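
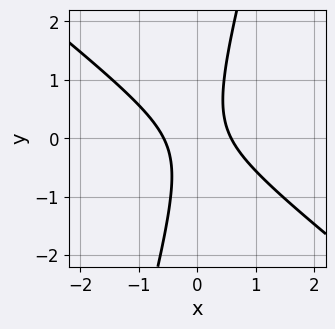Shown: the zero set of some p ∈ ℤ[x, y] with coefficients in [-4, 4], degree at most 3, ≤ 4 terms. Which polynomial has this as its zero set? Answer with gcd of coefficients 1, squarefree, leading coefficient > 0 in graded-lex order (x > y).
1. Degree: the shape is more complex than any degree-1 curve, so deg p = 2.
2. From the visible intercepts: no y-intercept at any integer in the box.
3. Putting this together gives p.

3*x^2 + 3*x*y - y^2 - 1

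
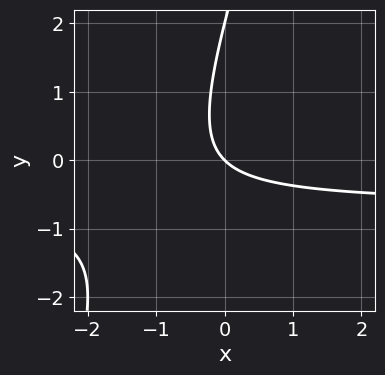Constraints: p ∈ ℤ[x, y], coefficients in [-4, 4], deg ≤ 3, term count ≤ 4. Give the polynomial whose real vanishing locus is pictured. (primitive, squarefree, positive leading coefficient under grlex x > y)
1. deg p = 2. A generic line meets the curve in up to 2 points.
2. Checking where it meets the axes: the y-axis gridline crossings are at y ∈ {0, 2}; it meets the x-axis at x = 0 (among the integer gridlines).
3. The integer polynomial consistent with all of this is the stated p.

3*x*y - y^2 + 2*x + 2*y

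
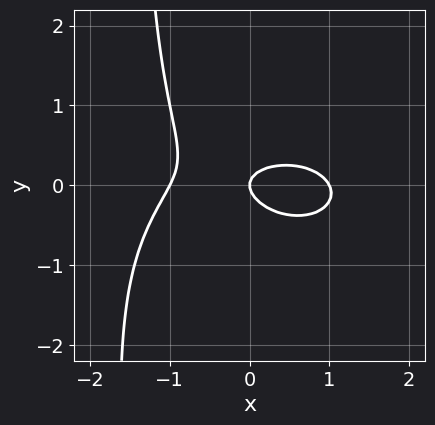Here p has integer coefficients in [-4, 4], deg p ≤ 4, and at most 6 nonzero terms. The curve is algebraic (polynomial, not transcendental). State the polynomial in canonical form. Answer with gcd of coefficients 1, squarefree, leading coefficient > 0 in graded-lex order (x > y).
The degree is 3 — no degree-2 curve has this shape.
Against the integer gridlines: the x-axis gridline crossings are at x ∈ {-1, 0, 1}; it meets the y-axis at y = 0 (among the integer gridlines).
Matching integer coefficients to the picture gives p.

x^3 + 2*x*y^2 + x*y + 3*y^2 - x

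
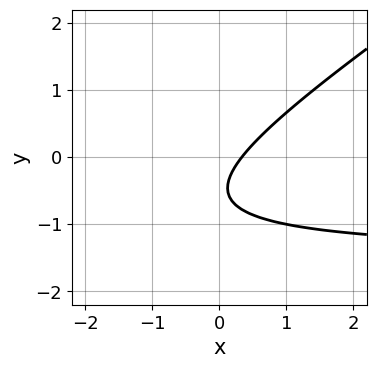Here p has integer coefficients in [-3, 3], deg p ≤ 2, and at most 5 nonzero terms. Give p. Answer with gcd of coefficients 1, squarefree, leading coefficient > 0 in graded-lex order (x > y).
2*x*y - 3*y^2 + 3*x - 3*y - 1

(a) deg p = 2.
(b) Observable constraints: no y-intercept at any integer in the box.
(c) Fitting integer coefficients to these (and the overall shape) gives p.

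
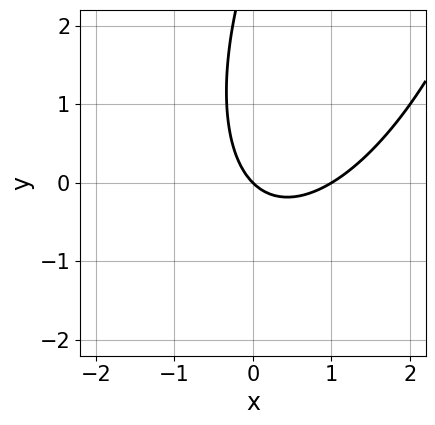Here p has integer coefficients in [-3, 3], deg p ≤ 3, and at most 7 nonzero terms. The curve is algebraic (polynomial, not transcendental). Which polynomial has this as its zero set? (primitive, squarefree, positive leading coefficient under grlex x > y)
First, deg p = 2. No degree-1 curve has this shape.
Next, checking where it meets the axes: it crosses the y-axis at the gridline y = 0; among the integer gridlines, it crosses the x-axis at x ∈ {0, 1}.
Finally, putting this together gives p.

3*x^2 - 2*x*y + y^2 - 3*x - 3*y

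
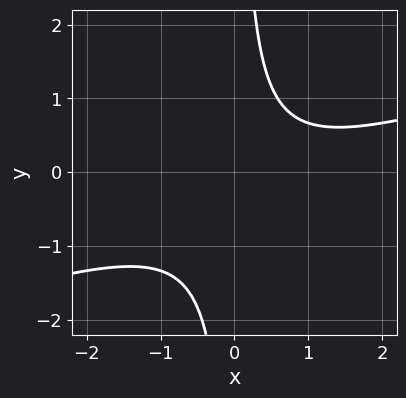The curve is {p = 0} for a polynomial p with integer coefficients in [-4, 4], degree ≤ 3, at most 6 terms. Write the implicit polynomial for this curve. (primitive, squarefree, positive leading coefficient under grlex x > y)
x^2 - 3*x*y - x + 2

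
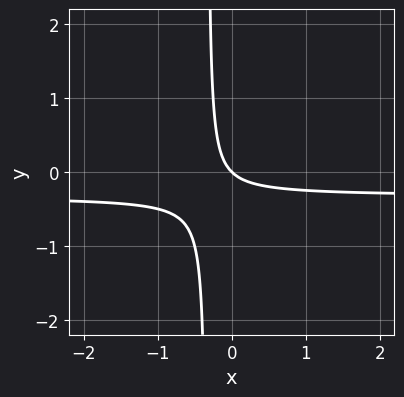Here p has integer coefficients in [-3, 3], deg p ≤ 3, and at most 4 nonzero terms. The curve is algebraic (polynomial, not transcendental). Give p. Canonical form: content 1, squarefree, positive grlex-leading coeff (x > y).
3*x*y + x + y

First, the degree is 2 — no degree-1 curve has this shape.
Next, from the visible intercepts: it crosses the x-axis at the gridline x = 0; it crosses the y-axis at the gridline y = 0.
Finally, fitting integer coefficients to these (and the overall shape) gives p.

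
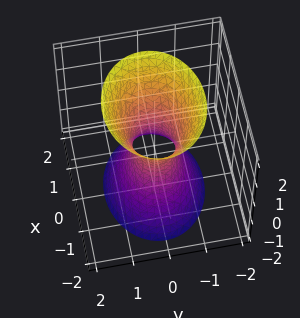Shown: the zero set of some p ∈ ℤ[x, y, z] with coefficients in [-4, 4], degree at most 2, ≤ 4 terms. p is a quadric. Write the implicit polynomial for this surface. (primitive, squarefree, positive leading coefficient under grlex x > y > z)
2*x^2 + 3*y^2 - z^2 - 1

The degree is 2 — an hourglass — one-sheet hyperboloid; a quadric.
Symmetries: it's symmetric under z → −z, forcing even powers of z; the x ↦ −x reflection is a symmetry, so x appears only in even powers; the y ↦ −y reflection is a symmetry, so y appears only in even powers.
Reading off the gridlines: the surface avoids every integer z-axis point in the box.
Fitting integer coefficients to these (and the overall shape) gives p.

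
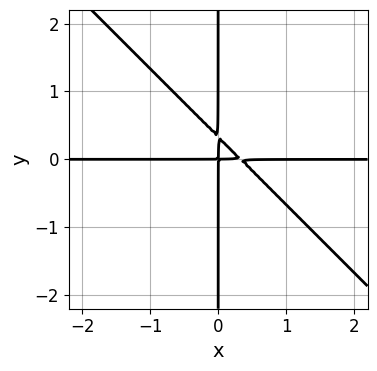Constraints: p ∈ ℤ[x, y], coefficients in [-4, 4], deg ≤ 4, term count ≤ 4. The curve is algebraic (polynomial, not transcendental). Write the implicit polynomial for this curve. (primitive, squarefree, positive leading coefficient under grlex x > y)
3*x^2*y + 3*x*y^2 - x*y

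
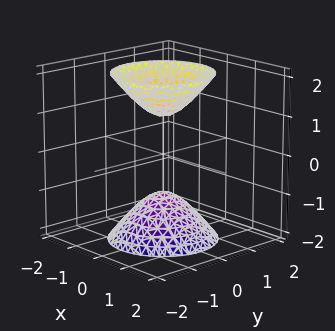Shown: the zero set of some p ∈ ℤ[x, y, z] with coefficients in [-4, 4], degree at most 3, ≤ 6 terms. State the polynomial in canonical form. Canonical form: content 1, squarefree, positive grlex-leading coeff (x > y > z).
2*x^2 + 2*y^2 - z^2 + 1

First, I count 2 distinct pieces. They look like related sheets of one shape, so recover p as a whole.
Next, degree: a generic line meets the surface in up to 2 points, so deg p = 2.
Next, by symmetry, the surface is invariant under rotation about z: p = q(x² + y², z).
Next, against the integer gridlines: among the integer gridlines, it crosses the z-axis at z ∈ {-1, 1}; a circular section at z = -2 has radius between 1 and 2; no y-intercept at any integer in the box; it misses every integer gridline on the x-axis.
Finally, solving for integer coefficients yields p as stated.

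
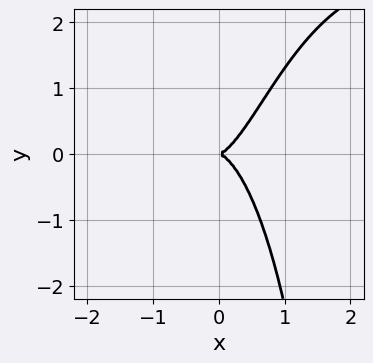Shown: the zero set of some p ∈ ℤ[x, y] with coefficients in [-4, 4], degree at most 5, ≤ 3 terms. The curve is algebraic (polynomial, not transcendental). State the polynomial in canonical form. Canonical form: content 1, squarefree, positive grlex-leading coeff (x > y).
x^3*y - 3*x^3 + y^2

1. deg p = 4. A generic line meets the curve in up to 4 points.
2. Checking where it meets the axes: one x-axis crossing is at x = 0; it crosses the y-axis at the gridline y = 0.
3. Solving for integer coefficients yields p as stated.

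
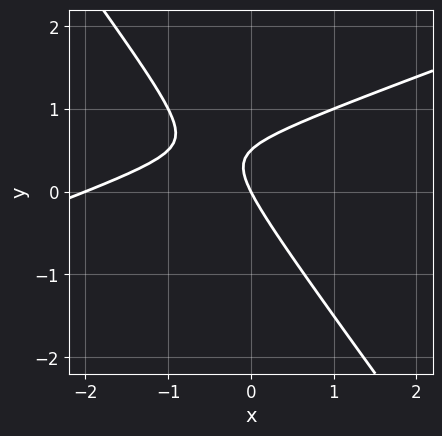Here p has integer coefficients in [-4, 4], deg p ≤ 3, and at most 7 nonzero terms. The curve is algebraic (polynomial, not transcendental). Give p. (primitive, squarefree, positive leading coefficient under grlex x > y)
x^2 - 2*x*y - 2*y^2 + 2*x + y

(a) Degree: the shape is more complex than any degree-1 curve, so deg p = 2.
(b) Reading off the gridlines: among the integer gridlines, it crosses the x-axis at x ∈ {-2, 0}; one y-axis crossing is at y = 0.
(c) The integer polynomial consistent with all of this is the stated p.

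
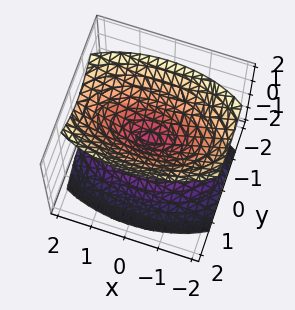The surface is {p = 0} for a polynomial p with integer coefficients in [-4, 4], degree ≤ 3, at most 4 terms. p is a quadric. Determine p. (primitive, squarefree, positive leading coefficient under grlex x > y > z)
x^2 + 3*y^2 - 2*z^2

1. I count 2 distinct pieces.
2. Degree: a double cone through the origin; a quadric, so deg p = 2.
3. Symmetries: the x ↦ −x reflection is a symmetry, so x appears only in even powers; the y ↦ −y reflection is a symmetry, so y appears only in even powers; mirror symmetry z ↦ −z ⇒ only even powers of z.
4. Reading off the gridlines: it meets the z-axis at z = 0 (among the integer gridlines); it crosses the x-axis at the gridline x = 0; one y-axis crossing is at y = 0.
5. Assembling these constraints gives the stated polynomial.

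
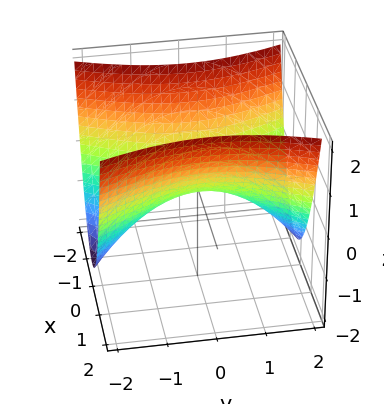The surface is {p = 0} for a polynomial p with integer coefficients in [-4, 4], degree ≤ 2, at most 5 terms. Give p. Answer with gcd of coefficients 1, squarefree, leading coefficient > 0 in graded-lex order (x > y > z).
1. deg p = 2.
2. Symmetries: the x ↦ −x reflection is a symmetry, so x appears only in even powers; the y ↦ −y reflection is a symmetry, so y appears only in even powers.
3. Checking where it meets the axes: one x-axis crossing is at x = 0; it crosses the z-axis at the gridline z = 0.
4. Solving for integer coefficients yields p as stated.

3*x^2 - y^2 - 3*z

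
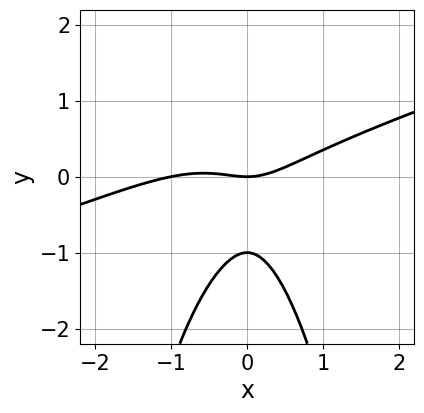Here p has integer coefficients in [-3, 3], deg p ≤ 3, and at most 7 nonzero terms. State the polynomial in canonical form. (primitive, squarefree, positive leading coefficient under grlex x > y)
x^3 - 3*x^2*y + x^2 - 2*y^2 - 2*y

The degree is 3 — no degree-2 curve has this shape.
Observable constraints: the x-axis gridline crossings are at x ∈ {-1, 0}; among the integer gridlines, it crosses the y-axis at y ∈ {-1, 0}.
Assembling these constraints gives the stated polynomial.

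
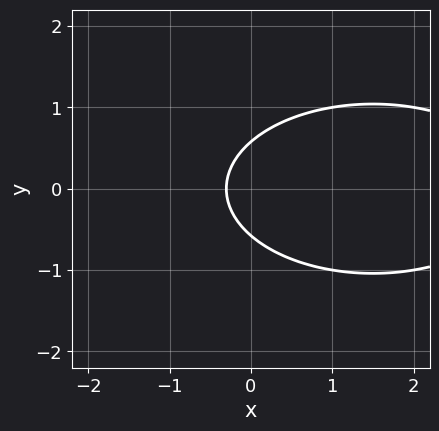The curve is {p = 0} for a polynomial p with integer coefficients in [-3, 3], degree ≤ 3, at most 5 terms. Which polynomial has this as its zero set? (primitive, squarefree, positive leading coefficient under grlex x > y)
(a) deg p = 2.
(b) Symmetries: the y ↦ −y reflection is a symmetry, so y appears only in even powers.
(c) Fitting integer coefficients to these (and the overall shape) gives p.

x^2 + 3*y^2 - 3*x - 1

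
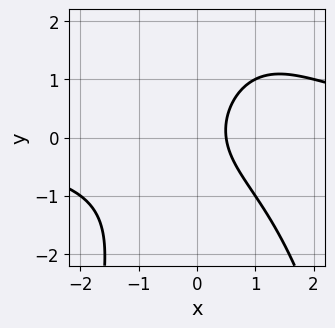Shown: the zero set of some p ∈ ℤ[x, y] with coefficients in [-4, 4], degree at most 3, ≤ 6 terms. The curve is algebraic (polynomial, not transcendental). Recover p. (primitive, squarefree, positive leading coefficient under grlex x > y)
x^2*y - x*y + y^2 - 2*x + 1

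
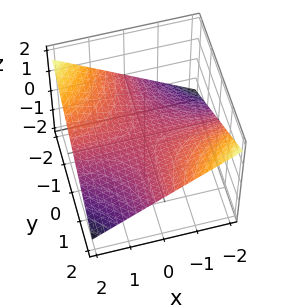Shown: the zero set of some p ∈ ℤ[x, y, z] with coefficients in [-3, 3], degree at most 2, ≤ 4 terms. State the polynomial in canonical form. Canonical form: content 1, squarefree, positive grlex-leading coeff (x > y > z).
x*y + 3*z

First, the degree is 2 — a saddle surface; a quadric.
Then, from the visible intercepts: every point of the y-axis in the box is on the surface; it crosses the z-axis at the gridline z = 0.
Finally, the integer polynomial consistent with all of this is the stated p.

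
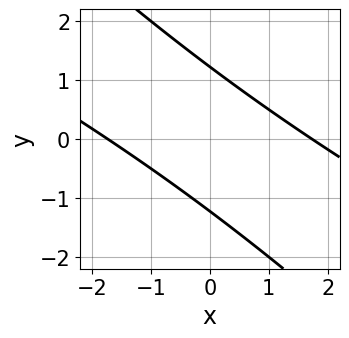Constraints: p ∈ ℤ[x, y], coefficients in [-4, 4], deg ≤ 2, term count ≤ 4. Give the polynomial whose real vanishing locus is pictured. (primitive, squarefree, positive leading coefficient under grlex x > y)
x^2 + 3*x*y + 2*y^2 - 3

1. Degree: the shape is more complex than any degree-1 curve, so deg p = 2.
2. Putting this together gives p.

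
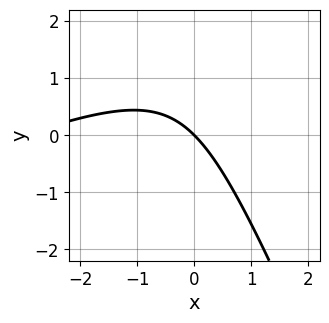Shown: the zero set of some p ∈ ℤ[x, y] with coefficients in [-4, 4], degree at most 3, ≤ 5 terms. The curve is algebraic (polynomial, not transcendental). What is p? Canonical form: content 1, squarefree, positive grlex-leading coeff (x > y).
(a) Degree: no degree-1 curve has this shape, so deg p = 2.
(b) Checking where it meets the axes: it crosses the x-axis at the gridline x = 0; it crosses the y-axis at the gridline y = 0.
(c) The integer polynomial consistent with all of this is the stated p.

x^2 - 2*x*y - y^2 + 3*x + 3*y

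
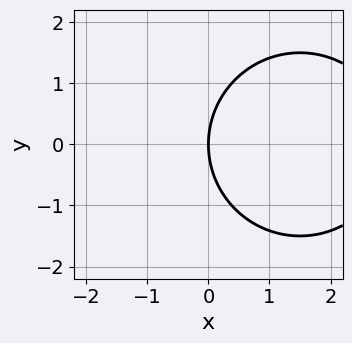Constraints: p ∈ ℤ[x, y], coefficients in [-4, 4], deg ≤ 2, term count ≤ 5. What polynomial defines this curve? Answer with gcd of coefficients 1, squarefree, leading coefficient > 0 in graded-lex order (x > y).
x^2 + y^2 - 3*x

1. The degree is 2 — the shape is more complex than any degree-1 curve.
2. Symmetries: mirror symmetry y ↦ −y ⇒ only even powers of y.
3. Against the integer gridlines: it crosses the y-axis at the gridline y = 0; it meets the x-axis at x = 0 (among the integer gridlines).
4. Fitting integer coefficients to these (and the overall shape) gives p.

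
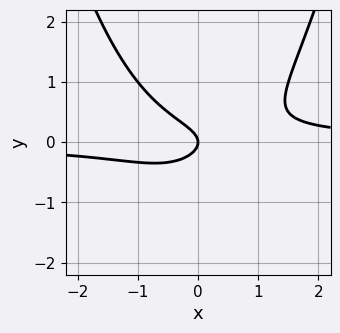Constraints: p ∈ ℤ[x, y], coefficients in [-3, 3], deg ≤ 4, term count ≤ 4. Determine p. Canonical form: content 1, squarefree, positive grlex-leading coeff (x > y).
2*x^2*y - 3*y^2 - x

1. deg p = 3.
2. Reading off the gridlines: it crosses the x-axis at the gridline x = 0; one y-axis crossing is at y = 0.
3. Solving for integer coefficients yields p as stated.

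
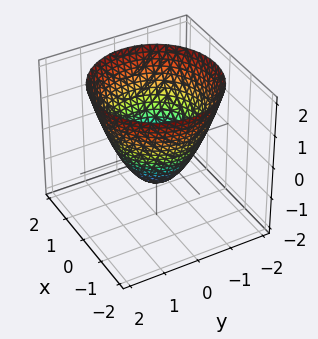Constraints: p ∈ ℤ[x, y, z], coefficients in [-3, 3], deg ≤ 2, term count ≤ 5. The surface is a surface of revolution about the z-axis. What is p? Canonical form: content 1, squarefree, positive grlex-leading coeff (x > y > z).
The degree is 2 — the shape is more complex than any degree-1 surface.
Symmetries: rotational symmetry about the z-axis ⇒ p depends on x, y only through x² + y².
From the axis intercepts and sections: it crosses the z-axis at the gridline z = -1; the y-axis gridline crossings are at y ∈ {-1, 1}; a circular section at z = 0 has radius exactly 1.
The integer polynomial consistent with all of this is the stated p. Check: (1, 0, 0) on the x-axis lies on the surface, and p(1, 0, 0) = 0. ✓

x^2 + y^2 - z - 1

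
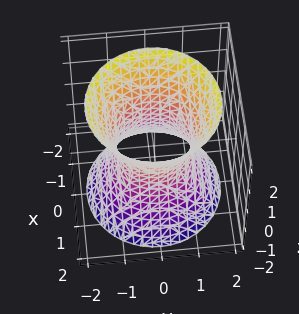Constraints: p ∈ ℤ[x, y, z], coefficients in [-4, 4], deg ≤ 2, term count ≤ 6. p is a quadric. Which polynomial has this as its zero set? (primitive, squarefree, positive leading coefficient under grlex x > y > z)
(a) Degree: one connected sheet with a waist; a quadric, so deg p = 2.
(b) Symmetries: it's symmetric under z → −z, forcing even powers of z; the z-axis is an axis of rotation, so x and y enter only as x² + y².
(c) From the visible intercepts: the surface avoids every integer z-axis point in the box; among the integer gridlines, it crosses the x-axis at x ∈ {-1, 1}.
(d) Together with the visible shape, these determine p as stated. Check: (0, 1, 0) on the y-axis lies on the surface, and p(0, 1, 0) = 0. ✓

2*x^2 + 2*y^2 - z^2 - 2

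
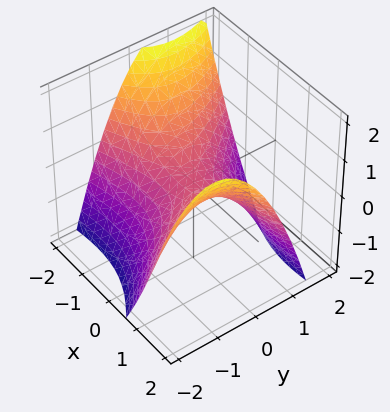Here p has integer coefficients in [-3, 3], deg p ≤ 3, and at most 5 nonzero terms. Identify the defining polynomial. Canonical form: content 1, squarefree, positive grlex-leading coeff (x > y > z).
First, the degree is 2 — a generic line meets the surface in up to 2 points.
Next, checking where it meets the axes: it meets the z-axis at z = 0 (among the integer gridlines); one y-axis crossing is at y = 0; one x-axis crossing is at x = 0.
Finally, matching integer coefficients to the picture gives p.

x^2 - 2*x*y - 2*y^2 - 3*z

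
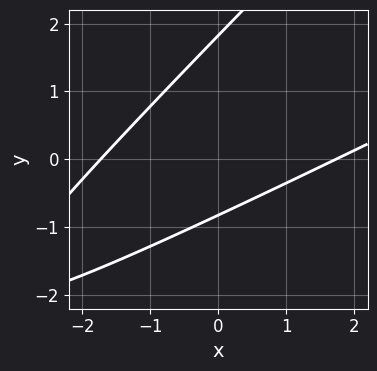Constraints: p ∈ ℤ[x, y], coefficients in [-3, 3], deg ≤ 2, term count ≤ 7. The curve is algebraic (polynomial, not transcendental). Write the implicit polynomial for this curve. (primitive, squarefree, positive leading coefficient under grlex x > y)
1. Degree: a generic line meets the curve in up to 2 points, so deg p = 2.
2. Putting this together gives p.

x^2 - 3*x*y + 2*y^2 - 2*y - 3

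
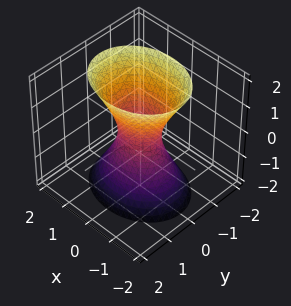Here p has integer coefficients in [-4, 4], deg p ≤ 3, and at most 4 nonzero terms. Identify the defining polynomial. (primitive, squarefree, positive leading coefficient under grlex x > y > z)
deg p = 2. One connected sheet with a waist; a quadric.
Symmetries: the x ↦ −x reflection is a symmetry, so x appears only in even powers; the z ↦ −z reflection is a symmetry, so z appears only in even powers; mirror symmetry y ↦ −y ⇒ only even powers of y.
Observable constraints: no z-intercept at any integer in the box.
These observations pin down the coefficients.

2*x^2 + 3*y^2 - z^2 - 1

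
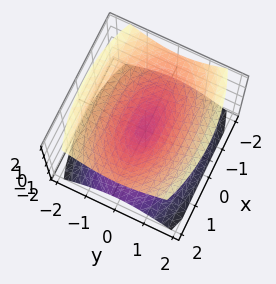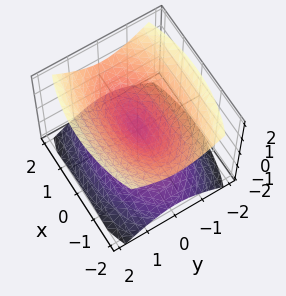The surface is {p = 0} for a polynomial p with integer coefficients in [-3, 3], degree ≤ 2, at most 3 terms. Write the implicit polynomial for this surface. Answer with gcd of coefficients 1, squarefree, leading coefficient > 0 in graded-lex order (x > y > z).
1. I count 2 distinct pieces. Treating them together as one polynomial.
2. deg p = 2. A double cone through the origin; a quadric.
3. Symmetries: mirror symmetry x ↦ −x ⇒ only even powers of x; the y ↦ −y reflection is a symmetry, so y appears only in even powers; the z ↦ −z reflection is a symmetry, so z appears only in even powers.
4. Against the integer gridlines: it meets the x-axis at x = 0 (among the integer gridlines); it crosses the y-axis at the gridline y = 0; one z-axis crossing is at z = 0.
5. Fitting integer coefficients to these (and the overall shape) gives p.

x^2 + 3*y^2 - 3*z^2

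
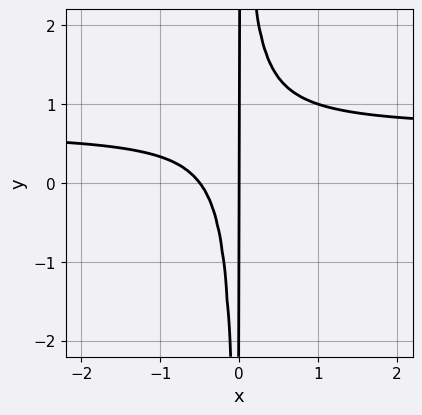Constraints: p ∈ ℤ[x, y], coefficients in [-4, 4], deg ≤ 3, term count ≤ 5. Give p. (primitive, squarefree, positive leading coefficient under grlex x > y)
3*x^2*y - 2*x^2 - x

(a) Degree: a generic line meets the curve in up to 3 points, so deg p = 3.
(b) Reading off the gridlines: it meets the x-axis at x = 0 (among the integer gridlines); every point of the y-axis in the box is on the curve.
(c) These observations pin down the coefficients.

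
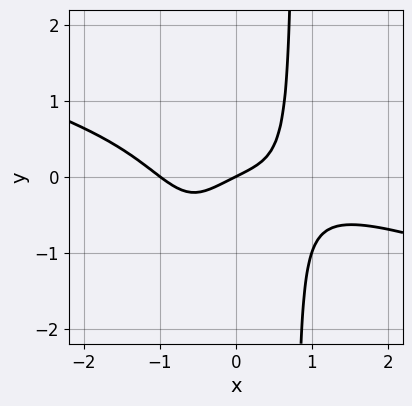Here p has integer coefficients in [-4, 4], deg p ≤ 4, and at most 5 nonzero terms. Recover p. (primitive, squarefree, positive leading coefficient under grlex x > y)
x^4 + 3*x^3*y + x^2*y + x - 2*y

(a) Degree: a generic line meets the curve in up to 4 points, so deg p = 4.
(b) From the visible intercepts: the x-axis gridline crossings are at x ∈ {-1, 0}; one y-axis crossing is at y = 0.
(c) Putting this together gives p.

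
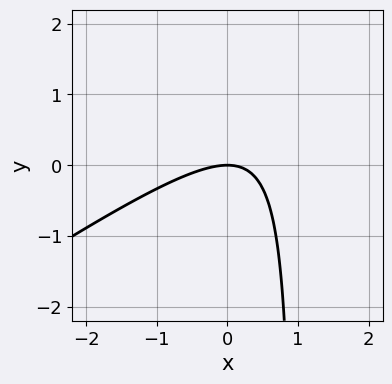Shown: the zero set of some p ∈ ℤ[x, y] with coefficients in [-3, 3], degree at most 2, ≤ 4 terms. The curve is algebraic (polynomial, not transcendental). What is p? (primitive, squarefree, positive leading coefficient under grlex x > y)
(a) Degree: no degree-1 curve has this shape, so deg p = 2.
(b) Observable constraints: it meets the y-axis at y = 0 (among the integer gridlines); it meets the x-axis at x = 0 (among the integer gridlines).
(c) Assembling these constraints gives the stated polynomial.

2*x^2 - 3*x*y + 3*y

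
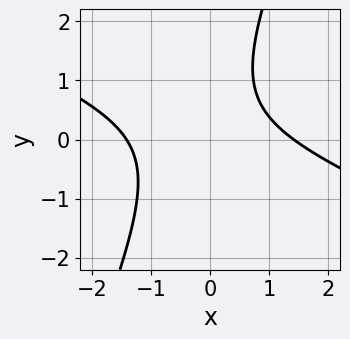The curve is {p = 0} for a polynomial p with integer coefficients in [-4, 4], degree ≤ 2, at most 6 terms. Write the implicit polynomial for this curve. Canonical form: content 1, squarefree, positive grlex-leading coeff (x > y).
x^2 + 2*x*y - y^2 + y - 2

First, degree: a generic line meets the curve in up to 2 points, so deg p = 2.
Next, observable constraints: no y-intercept at any integer in the box.
Finally, assembling these constraints gives the stated polynomial.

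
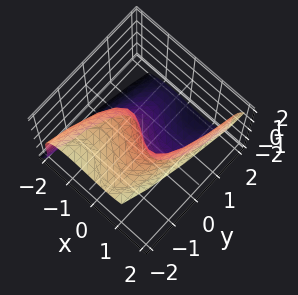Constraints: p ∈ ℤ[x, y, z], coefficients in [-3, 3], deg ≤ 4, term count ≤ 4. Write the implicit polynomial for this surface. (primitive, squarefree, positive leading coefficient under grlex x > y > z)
2*x^3 - z^3 - 2*x - 3*y

Degree: the shape is more complex than any degree-2 surface, so deg p = 3.
Against the integer gridlines: among the integer gridlines, it crosses the x-axis at x ∈ {-1, 0, 1}; one y-axis crossing is at y = 0; one z-axis crossing is at z = 0.
Assembling these constraints gives the stated polynomial.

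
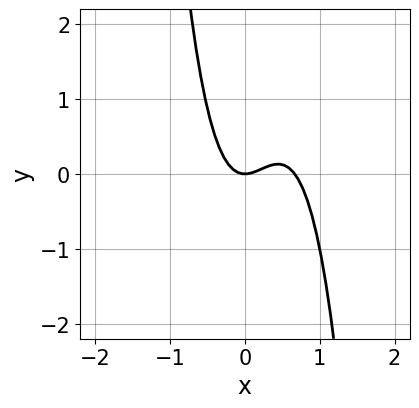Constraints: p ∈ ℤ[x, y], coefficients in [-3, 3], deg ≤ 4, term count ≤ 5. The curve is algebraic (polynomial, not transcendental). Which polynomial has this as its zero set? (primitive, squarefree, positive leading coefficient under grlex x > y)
The degree is 3 — the shape is more complex than any degree-2 curve.
Reading off the gridlines: it crosses the x-axis at the gridline x = 0; one y-axis crossing is at y = 0.
Together with the visible shape, these determine p as stated.

3*x^3 - 2*x^2 + y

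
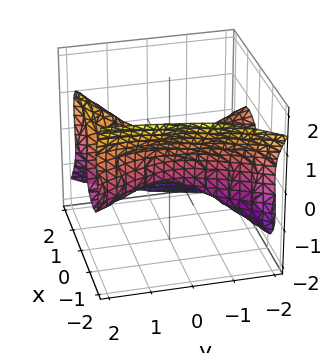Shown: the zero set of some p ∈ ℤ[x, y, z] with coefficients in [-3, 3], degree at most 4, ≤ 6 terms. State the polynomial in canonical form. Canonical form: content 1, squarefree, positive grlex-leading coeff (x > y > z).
3*x^3 - x*y^2 - 2*y*z^2 + 3*z^3 - x

First, the degree is 3 — no degree-2 surface has this shape.
Then, against the integer gridlines: it crosses the x-axis at the gridline x = 0; it crosses the z-axis at the gridline z = 0; the visible y-axis segment lies entirely on the surface.
Finally, these observations pin down the coefficients.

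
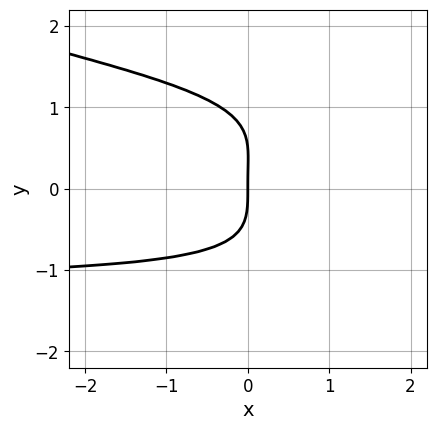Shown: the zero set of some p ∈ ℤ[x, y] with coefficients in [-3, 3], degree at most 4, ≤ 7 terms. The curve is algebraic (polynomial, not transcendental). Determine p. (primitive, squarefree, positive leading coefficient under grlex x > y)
x*y^3 + 2*y^4 - x*y^2 - y^3 + 3*x

The degree is 4 — a generic line meets the curve in up to 4 points.
From the visible intercepts: it crosses the x-axis at the gridline x = 0; it meets the y-axis at y = 0 (among the integer gridlines).
These observations pin down the coefficients.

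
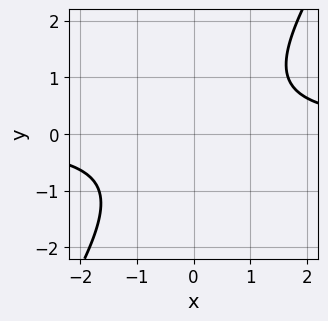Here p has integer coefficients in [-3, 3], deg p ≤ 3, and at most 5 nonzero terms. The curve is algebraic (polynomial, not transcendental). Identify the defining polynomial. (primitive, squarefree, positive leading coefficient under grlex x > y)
3*x*y - 2*y^2 - 3

First, degree: the shape is more complex than any degree-1 curve, so deg p = 2.
Next, reading off the gridlines: it misses every integer gridline on the y-axis; it misses every integer gridline on the x-axis.
Finally, together with the visible shape, these determine p as stated.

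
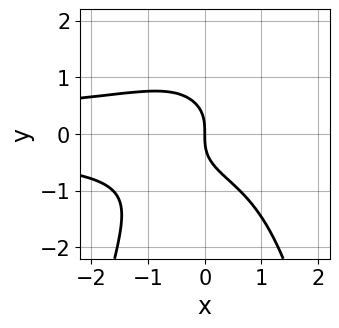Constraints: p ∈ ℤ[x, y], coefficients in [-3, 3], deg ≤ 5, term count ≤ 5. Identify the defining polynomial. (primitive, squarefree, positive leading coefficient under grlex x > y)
(a) deg p = 4. The shape is more complex than any degree-3 curve.
(b) From the visible intercepts: it crosses the y-axis at the gridline y = 0; it meets the x-axis at x = 0 (among the integer gridlines).
(c) Together with the visible shape, these determine p as stated.

x^2*y^2 + y^3 + x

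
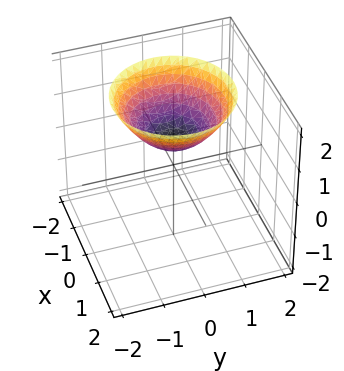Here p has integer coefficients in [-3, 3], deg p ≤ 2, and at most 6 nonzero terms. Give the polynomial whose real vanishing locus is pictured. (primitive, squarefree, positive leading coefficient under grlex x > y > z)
2*x^2 + 2*y^2 - 3*z + 2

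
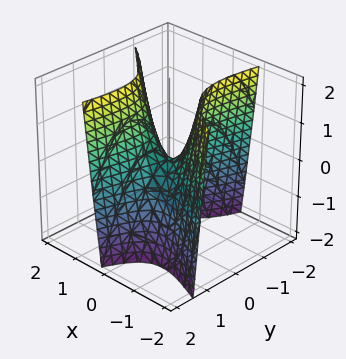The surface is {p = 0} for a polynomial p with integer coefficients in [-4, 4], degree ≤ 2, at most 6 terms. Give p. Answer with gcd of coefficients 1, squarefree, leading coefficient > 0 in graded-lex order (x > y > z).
Degree: no degree-1 surface has this shape, so deg p = 2.
Checking where it meets the axes: one y-axis crossing is at y = 0; one z-axis crossing is at z = 0.
Matching integer coefficients to the picture gives p.

2*x^2 + 3*x*y - y^2 - z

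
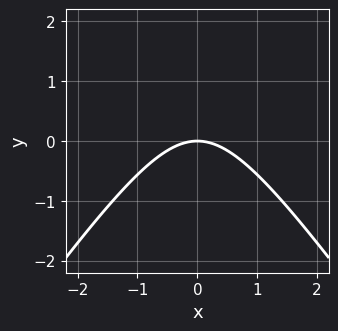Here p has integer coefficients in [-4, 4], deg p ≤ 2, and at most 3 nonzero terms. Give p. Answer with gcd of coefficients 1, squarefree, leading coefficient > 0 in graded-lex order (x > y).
1. The degree is 2 — the shape is more complex than any degree-1 curve.
2. Symmetries: it's symmetric under x → −x, forcing even powers of x.
3. Against the integer gridlines: one x-axis crossing is at x = 0; it meets the y-axis at y = 0 (among the integer gridlines).
4. Assembling these constraints gives the stated polynomial.

2*x^2 - y^2 + 3*y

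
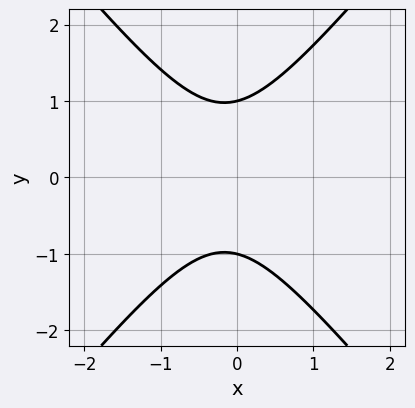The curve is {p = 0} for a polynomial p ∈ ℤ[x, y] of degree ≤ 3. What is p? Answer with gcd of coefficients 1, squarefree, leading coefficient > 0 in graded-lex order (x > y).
3*x^2 - 2*y^2 + x + 2

1. The degree is 2 — no degree-1 curve has this shape.
2. Symmetries: it's symmetric under y → −y, forcing even powers of y.
3. From the visible intercepts: no x-intercept at any integer in the box; the y-axis gridline crossings are at y ∈ {-1, 1}.
4. Together with the visible shape, these determine p as stated.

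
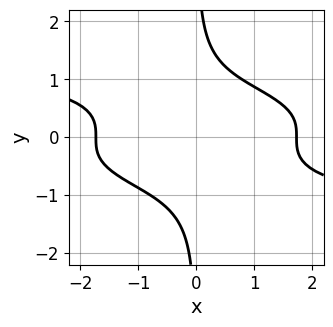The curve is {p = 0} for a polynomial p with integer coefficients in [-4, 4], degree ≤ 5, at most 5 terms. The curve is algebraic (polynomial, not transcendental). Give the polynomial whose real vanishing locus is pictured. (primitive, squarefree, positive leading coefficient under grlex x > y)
1. The degree is 4 — the shape is more complex than any degree-3 curve.
2. Reading off the gridlines: no y-intercept at any integer in the box.
3. Together with the visible shape, these determine p as stated.

3*x*y^3 + x^2 - 3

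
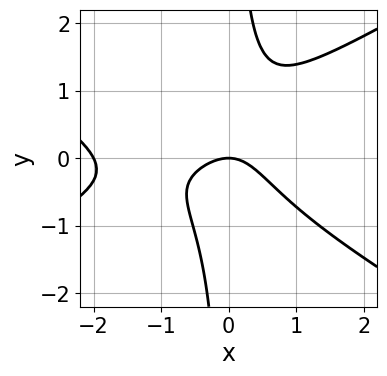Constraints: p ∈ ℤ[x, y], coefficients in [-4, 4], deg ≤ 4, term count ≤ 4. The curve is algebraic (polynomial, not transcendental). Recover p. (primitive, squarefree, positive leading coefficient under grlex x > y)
x^3 - 3*x*y^2 + 2*x^2 + 2*y

First, the degree is 3 — the shape is more complex than any degree-2 curve.
Next, against the integer gridlines: it crosses the y-axis at the gridline y = 0; among the integer gridlines, it crosses the x-axis at x ∈ {-2, 0}.
Finally, the integer polynomial consistent with all of this is the stated p.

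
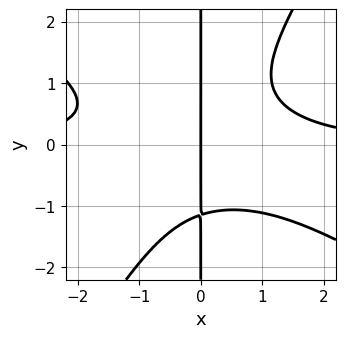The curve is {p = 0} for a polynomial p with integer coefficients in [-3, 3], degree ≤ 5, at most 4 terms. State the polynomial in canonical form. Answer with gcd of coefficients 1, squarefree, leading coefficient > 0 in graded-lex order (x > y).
The degree is 4 — no degree-3 curve has this shape.
Against the integer gridlines: it meets the x-axis at x = 0 (among the integer gridlines); every point of the y-axis in the box is on the curve.
Putting this together gives p.

2*x^3*y + 2*x^2*y^2 - 2*x*y^3 - 3*x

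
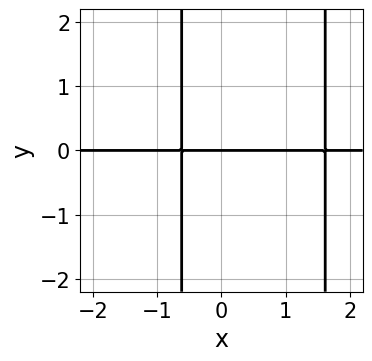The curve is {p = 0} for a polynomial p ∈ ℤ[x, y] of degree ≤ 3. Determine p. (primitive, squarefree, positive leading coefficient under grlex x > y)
x^2*y - x*y - y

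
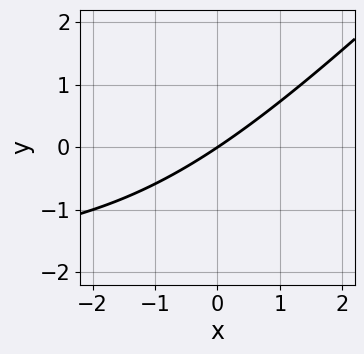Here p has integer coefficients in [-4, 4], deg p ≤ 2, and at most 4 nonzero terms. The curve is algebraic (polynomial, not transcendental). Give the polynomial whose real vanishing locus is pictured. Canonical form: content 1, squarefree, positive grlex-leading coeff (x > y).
x*y - y^2 + 2*x - 3*y

1. The degree is 2 — a generic line meets the curve in up to 2 points.
2. Against the integer gridlines: one x-axis crossing is at x = 0; one y-axis crossing is at y = 0.
3. Assembling these constraints gives the stated polynomial.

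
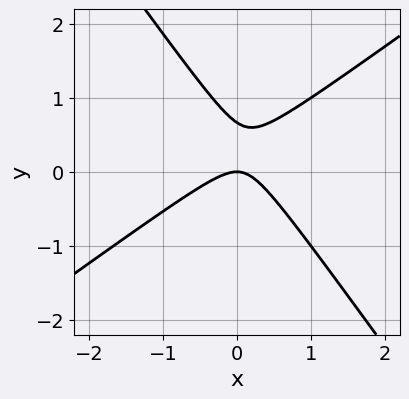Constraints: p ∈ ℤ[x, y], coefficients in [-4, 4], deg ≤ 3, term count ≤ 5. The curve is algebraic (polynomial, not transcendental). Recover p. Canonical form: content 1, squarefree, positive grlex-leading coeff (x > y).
First, degree: no degree-1 curve has this shape, so deg p = 2.
Next, from the axis intercepts and sections: one x-axis crossing is at x = 0; one y-axis crossing is at y = 0.
Finally, matching integer coefficients to the picture gives p.

3*x^2 - 2*x*y - 3*y^2 + 2*y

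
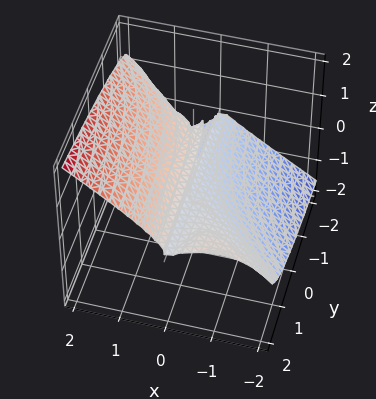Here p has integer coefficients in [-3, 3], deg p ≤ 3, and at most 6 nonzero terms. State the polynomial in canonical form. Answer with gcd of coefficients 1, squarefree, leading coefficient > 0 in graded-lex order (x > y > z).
The degree is 3 — a generic line meets the surface in up to 3 points.
Against the integer gridlines: one z-axis crossing is at z = 0; it crosses the x-axis at the gridline x = 0.
Together with the visible shape, these determine p as stated. Check: (0, 1, 0) on the y-axis lies on the surface, and p(0, 1, 0) = 0. ✓

x^3 + x^2*y - 3*z^3 + 2*x*z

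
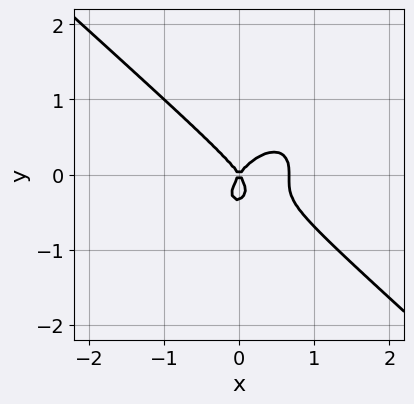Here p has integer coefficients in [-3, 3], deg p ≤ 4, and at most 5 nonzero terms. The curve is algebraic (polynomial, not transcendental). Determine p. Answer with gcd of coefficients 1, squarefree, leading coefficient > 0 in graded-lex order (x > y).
3*x^3 - x*y^2 + 3*y^3 - 2*x^2 + y^2

(a) deg p = 3. The shape is more complex than any degree-2 curve.
(b) Checking where it meets the axes: it crosses the y-axis at the gridline y = 0; it meets the x-axis at x = 0 (among the integer gridlines).
(c) Fitting integer coefficients to these (and the overall shape) gives p.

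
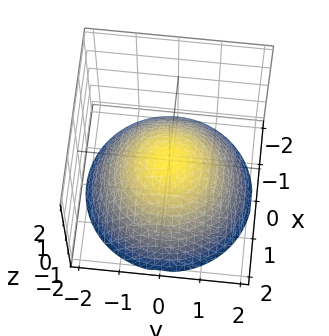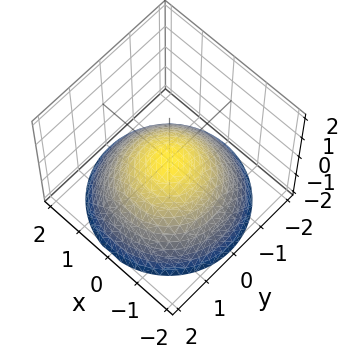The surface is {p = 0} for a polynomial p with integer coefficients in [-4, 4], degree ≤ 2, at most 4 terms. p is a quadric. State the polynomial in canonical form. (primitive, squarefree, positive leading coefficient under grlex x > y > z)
x^2 + y^2 + 2*z

(a) Degree: a single bowl opening along one axis; a quadric, so deg p = 2.
(b) By symmetry, the surface is invariant under rotation about z: p = q(x² + y², z).
(c) Observable constraints: a circular section at z = -1 has radius between 1 and 2; one z-axis crossing is at z = 0.
(d) Together with the visible shape, these determine p as stated.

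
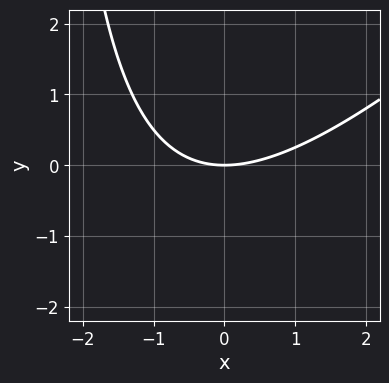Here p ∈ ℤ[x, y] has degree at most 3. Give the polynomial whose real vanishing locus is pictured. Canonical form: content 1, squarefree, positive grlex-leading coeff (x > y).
x^2 - x*y - 3*y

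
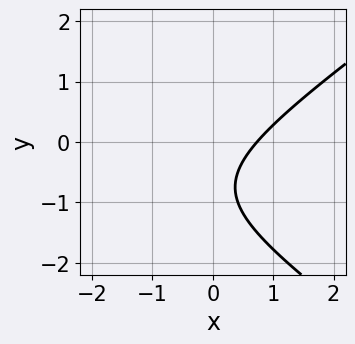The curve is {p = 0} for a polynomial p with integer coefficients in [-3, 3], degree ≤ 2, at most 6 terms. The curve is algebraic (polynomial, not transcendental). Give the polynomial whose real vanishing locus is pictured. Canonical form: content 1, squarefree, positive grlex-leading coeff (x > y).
x^2 - 2*y^2 + 2*x - 3*y - 2

First, deg p = 2. The shape is more complex than any degree-1 curve.
Then, from the visible intercepts: the curve avoids every integer y-axis point in the box.
Finally, these observations pin down the coefficients.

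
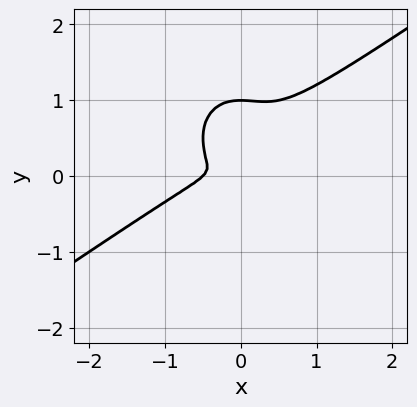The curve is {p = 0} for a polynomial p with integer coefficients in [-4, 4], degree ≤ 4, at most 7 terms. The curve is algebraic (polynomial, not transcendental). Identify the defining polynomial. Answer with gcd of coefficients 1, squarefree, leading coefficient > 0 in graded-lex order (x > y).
Degree: no degree-2 curve has this shape, so deg p = 3.
Reading off the gridlines: it meets the y-axis at y = 1 (among the integer gridlines).
Solving for integer coefficients yields p as stated.

2*x^3 - 2*x^2*y - 2*y^3 + x^2 + 2*y^2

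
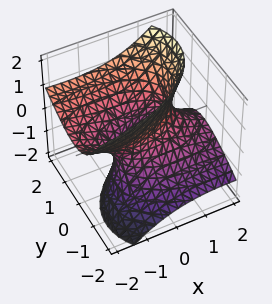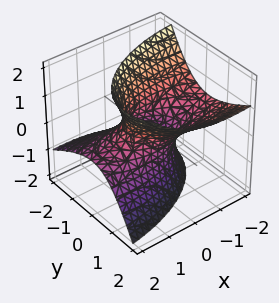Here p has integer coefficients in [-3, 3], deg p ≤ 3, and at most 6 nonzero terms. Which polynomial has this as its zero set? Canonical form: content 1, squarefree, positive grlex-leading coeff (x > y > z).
x^2 + 3*x*z + 3*y^2 - 3*y*z - 2*z^2 - 2

Degree: the shape is more complex than any degree-1 surface, so deg p = 2.
From the visible intercepts: no z-intercept at any integer in the box.
These observations pin down the coefficients.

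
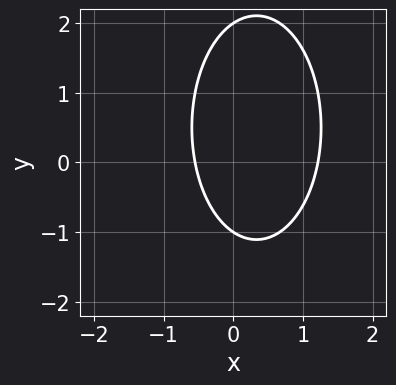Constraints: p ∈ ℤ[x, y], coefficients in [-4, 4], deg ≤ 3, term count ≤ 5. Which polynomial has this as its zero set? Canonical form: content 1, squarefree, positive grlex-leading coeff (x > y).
1. The degree is 2 — no degree-1 curve has this shape.
2. From the axis intercepts and sections: among the integer gridlines, it crosses the y-axis at y ∈ {-1, 2}.
3. Fitting integer coefficients to these (and the overall shape) gives p.

3*x^2 + y^2 - 2*x - y - 2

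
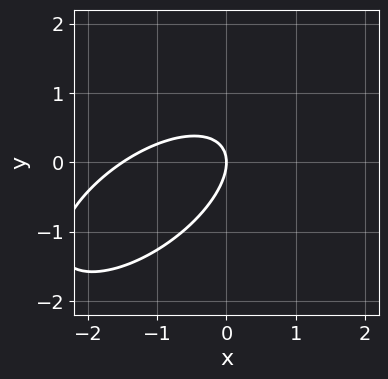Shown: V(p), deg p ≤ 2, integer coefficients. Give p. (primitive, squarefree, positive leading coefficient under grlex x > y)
2*x^2 - 3*x*y + 3*y^2 + 3*x

First, the degree is 2 — no degree-1 curve has this shape.
Next, from the visible intercepts: it crosses the y-axis at the gridline y = 0; it meets the x-axis at x = 0 (among the integer gridlines).
Finally, matching integer coefficients to the picture gives p.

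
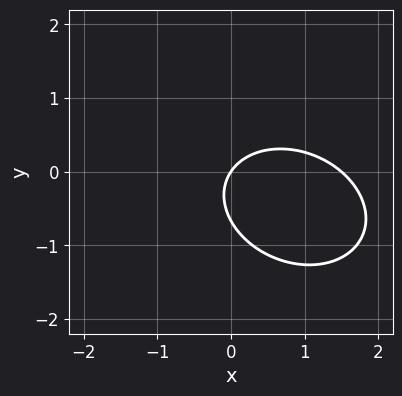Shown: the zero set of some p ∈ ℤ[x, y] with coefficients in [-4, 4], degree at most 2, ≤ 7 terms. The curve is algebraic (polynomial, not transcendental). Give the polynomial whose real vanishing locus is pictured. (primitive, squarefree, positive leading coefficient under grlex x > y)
2*x^2 + x*y + 3*y^2 - 3*x + 2*y

First, degree: a generic line meets the curve in up to 2 points, so deg p = 2.
Then, reading off the gridlines: one x-axis crossing is at x = 0; it meets the y-axis at y = 0 (among the integer gridlines).
Finally, putting this together gives p.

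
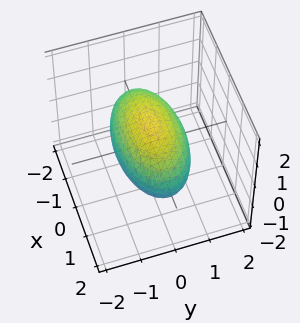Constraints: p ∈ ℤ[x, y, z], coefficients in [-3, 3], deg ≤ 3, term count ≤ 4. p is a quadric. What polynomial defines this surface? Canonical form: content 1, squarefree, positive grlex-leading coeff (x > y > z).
x^2 + 3*y^2 + 3*z^2 - 3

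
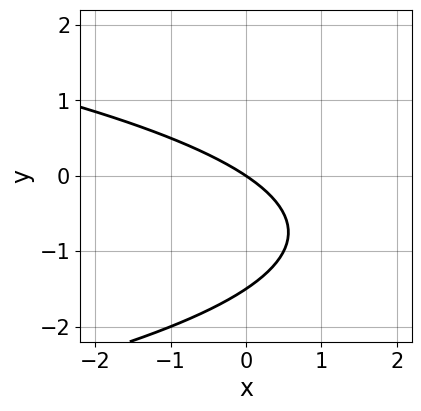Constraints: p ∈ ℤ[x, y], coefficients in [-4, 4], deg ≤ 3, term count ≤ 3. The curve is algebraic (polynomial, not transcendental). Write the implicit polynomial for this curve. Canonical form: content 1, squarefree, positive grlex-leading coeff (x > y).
2*y^2 + 2*x + 3*y

1. deg p = 2.
2. Against the integer gridlines: it crosses the y-axis at the gridline y = 0; it meets the x-axis at x = 0 (among the integer gridlines).
3. The integer polynomial consistent with all of this is the stated p.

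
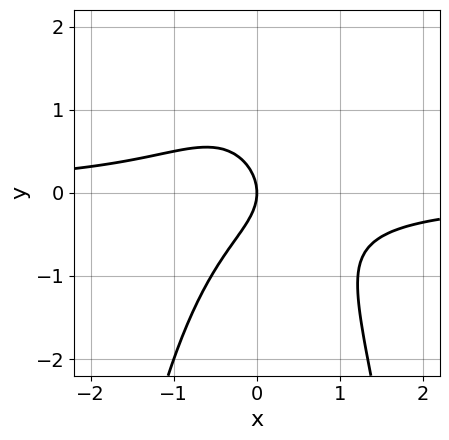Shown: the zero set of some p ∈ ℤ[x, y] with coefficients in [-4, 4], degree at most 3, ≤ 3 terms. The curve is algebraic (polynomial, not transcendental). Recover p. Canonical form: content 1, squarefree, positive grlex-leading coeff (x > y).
deg p = 3. The shape is more complex than any degree-2 curve.
From the axis intercepts and sections: it meets the x-axis at x = 0 (among the integer gridlines); one y-axis crossing is at y = 0.
Assembling these constraints gives the stated polynomial.

3*x^2*y + 2*y^2 + 2*x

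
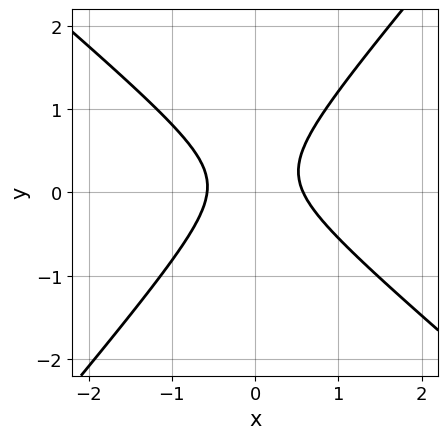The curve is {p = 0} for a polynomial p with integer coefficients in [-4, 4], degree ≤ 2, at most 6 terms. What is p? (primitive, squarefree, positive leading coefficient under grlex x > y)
3*x^2 + x*y - 3*y^2 + y - 1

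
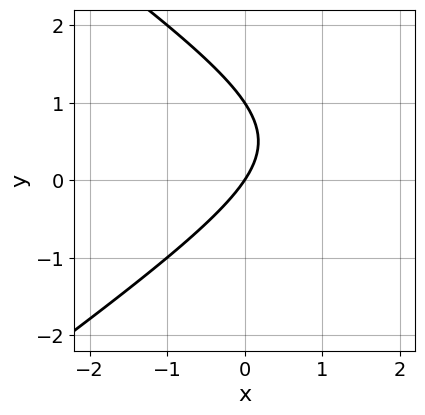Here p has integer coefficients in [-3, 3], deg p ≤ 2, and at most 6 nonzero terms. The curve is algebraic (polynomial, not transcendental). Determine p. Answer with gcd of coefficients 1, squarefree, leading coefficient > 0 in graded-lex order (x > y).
First, the degree is 2 — a generic line meets the curve in up to 2 points.
Then, observable constraints: the y-axis gridline crossings are at y ∈ {0, 1}; it crosses the x-axis at the gridline x = 0.
Finally, together with the visible shape, these determine p as stated.

x^2 - 2*y^2 - 3*x + 2*y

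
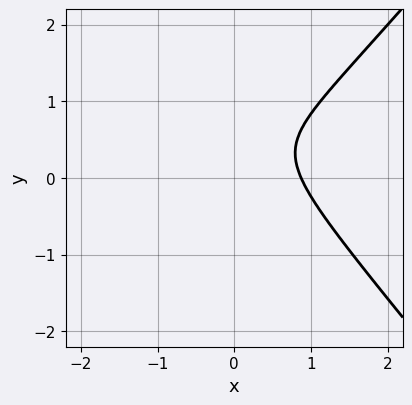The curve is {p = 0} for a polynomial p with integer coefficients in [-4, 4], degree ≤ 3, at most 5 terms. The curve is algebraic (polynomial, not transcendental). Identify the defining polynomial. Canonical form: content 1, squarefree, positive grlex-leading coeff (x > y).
1. The degree is 3 — a generic line meets the curve in up to 3 points.
2. From the visible intercepts: it misses every integer gridline on the y-axis.
3. These observations pin down the coefficients.

3*x^3 - 2*x*y^2 - 3*y^2 + 3*y - 2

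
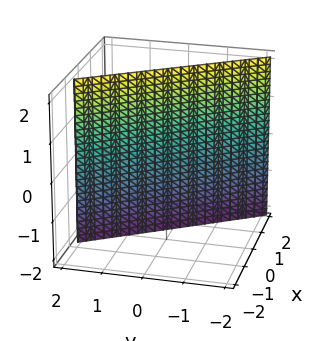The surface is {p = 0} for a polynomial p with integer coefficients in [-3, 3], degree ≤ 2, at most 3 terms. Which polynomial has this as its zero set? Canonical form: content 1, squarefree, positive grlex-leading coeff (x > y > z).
3*x + 2*y - 2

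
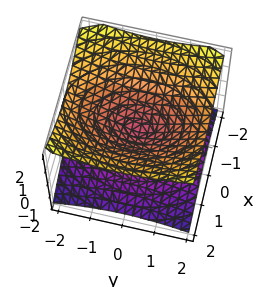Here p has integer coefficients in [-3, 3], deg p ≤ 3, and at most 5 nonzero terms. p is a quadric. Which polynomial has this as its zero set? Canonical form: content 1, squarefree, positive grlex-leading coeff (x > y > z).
deg p = 2. Two nappes meeting at a single point; a quadric.
Symmetries: the z ↦ −z reflection is a symmetry, so z appears only in even powers; the x ↦ −x reflection is a symmetry, so x appears only in even powers; the y ↦ −y reflection is a symmetry, so y appears only in even powers.
Checking where it meets the axes: it crosses the y-axis at the gridline y = 0; one z-axis crossing is at z = 0.
Putting this together gives p.

2*x^2 + y^2 - 3*z^2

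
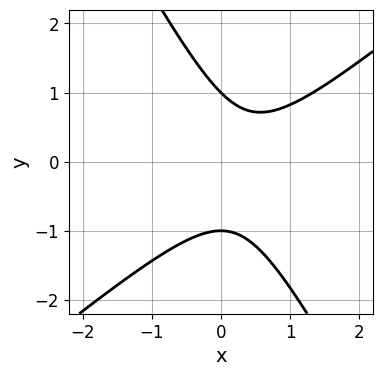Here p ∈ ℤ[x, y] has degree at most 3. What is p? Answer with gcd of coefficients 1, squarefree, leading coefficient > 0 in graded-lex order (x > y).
The degree is 2 — no degree-1 curve has this shape.
Against the integer gridlines: no x-intercept at any integer in the box; among the integer gridlines, it crosses the y-axis at y ∈ {-1, 1}.
Putting this together gives p.

3*x^2 - 2*x*y - 2*y^2 - 2*x + 2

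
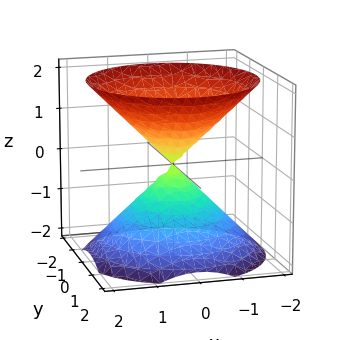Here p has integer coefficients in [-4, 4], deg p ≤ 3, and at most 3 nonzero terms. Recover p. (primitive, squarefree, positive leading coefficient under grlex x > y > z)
The picture has 2 separate pieces. They look like related sheets of one shape, so recover p as a whole.
Degree: a double cone through the origin; a quadric, so deg p = 2.
Symmetries: the z ↦ −z reflection is a symmetry, so z appears only in even powers; rotational symmetry about the z-axis ⇒ p depends on x, y only through x² + y².
Reading off the gridlines: it crosses the z-axis at the gridline z = 0; a circular section at z = -1 has radius exactly 1.
Assembling these constraints gives the stated polynomial.

x^2 + y^2 - z^2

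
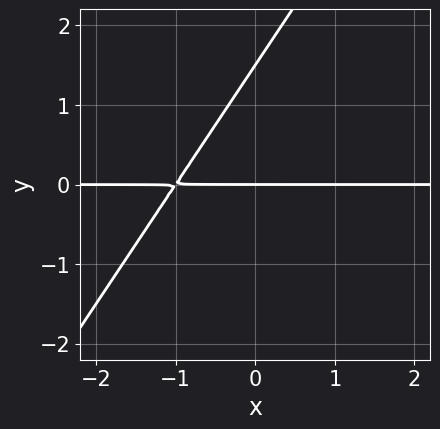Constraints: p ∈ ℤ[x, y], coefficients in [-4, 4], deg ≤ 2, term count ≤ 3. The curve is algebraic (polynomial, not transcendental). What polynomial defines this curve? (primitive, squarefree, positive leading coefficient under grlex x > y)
3*x*y - 2*y^2 + 3*y

(a) Degree: the shape is more complex than any degree-1 curve, so deg p = 2.
(b) Checking where it meets the axes: one y-axis crossing is at y = 0; the visible x-axis segment lies entirely on the curve.
(c) The integer polynomial consistent with all of this is the stated p.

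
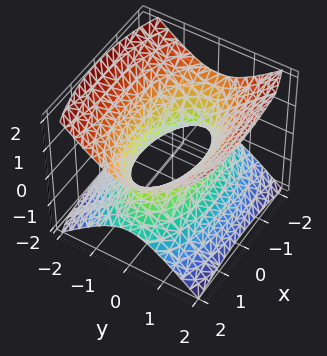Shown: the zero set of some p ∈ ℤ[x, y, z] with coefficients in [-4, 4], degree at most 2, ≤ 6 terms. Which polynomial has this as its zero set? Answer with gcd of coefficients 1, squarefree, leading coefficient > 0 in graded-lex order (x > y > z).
deg p = 2. One connected sheet with a waist; a quadric.
Symmetries: the y ↦ −y reflection is a symmetry, so y appears only in even powers; the x ↦ −x reflection is a symmetry, so x appears only in even powers; the z ↦ −z reflection is a symmetry, so z appears only in even powers.
Against the integer gridlines: no z-intercept at any integer in the box.
Matching integer coefficients to the picture gives p.

x^2 + 3*y^2 - 3*z^2 - 2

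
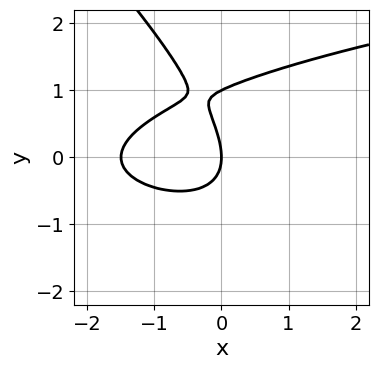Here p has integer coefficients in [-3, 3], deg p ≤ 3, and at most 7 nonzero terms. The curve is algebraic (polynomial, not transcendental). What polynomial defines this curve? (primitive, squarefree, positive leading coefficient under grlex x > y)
2*x*y^2 + 2*y^3 - 2*x^2 - 2*y^2 - 3*x

1. deg p = 3.
2. From the axis intercepts and sections: the y-axis gridline crossings are at y ∈ {0, 1}; it meets the x-axis at x = 0 (among the integer gridlines).
3. Putting this together gives p.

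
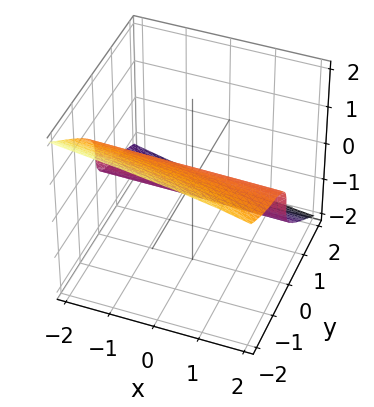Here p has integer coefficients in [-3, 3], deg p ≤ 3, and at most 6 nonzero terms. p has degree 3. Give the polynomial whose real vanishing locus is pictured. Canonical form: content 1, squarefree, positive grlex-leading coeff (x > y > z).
First, degree: no degree-2 surface has this shape, so deg p = 3.
Next, checking where it meets the axes: the visible x-axis segment lies entirely on the surface; it crosses the y-axis at the gridline y = 0.
Finally, solving for integer coefficients yields p as stated.

x*y^2 + y^3 + 3*z^3 + 3*y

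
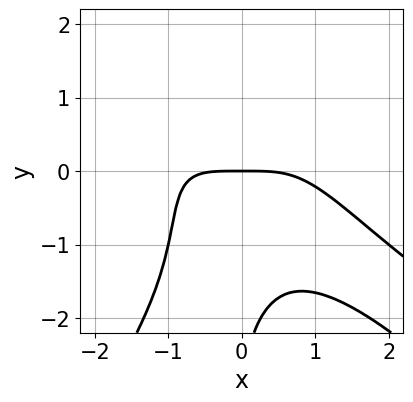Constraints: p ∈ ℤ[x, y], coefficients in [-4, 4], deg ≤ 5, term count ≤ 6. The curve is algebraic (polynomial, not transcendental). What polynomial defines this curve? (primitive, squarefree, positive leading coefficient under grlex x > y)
x^4 + 2*x^3*y - x*y^3 + y^2 + 3*y

deg p = 4. No degree-3 curve has this shape.
Against the integer gridlines: it meets the y-axis at y = 0 (among the integer gridlines); it crosses the x-axis at the gridline x = 0.
Putting this together gives p.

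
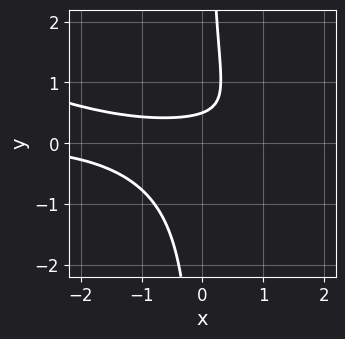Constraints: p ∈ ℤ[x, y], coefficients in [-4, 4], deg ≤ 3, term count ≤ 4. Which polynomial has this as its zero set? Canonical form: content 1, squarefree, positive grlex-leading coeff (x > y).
First, the degree is 3 — a generic line meets the curve in up to 3 points.
Then, from the axis intercepts and sections: no x-intercept at any integer in the box.
Finally, the integer polynomial consistent with all of this is the stated p.

x^2*y + 3*x*y^2 - 2*y + 1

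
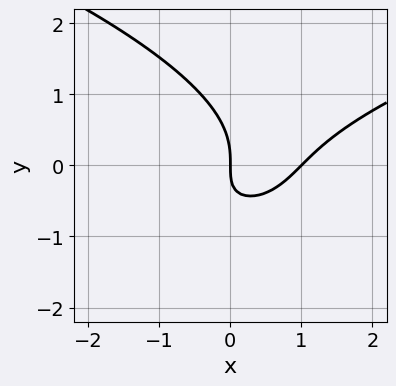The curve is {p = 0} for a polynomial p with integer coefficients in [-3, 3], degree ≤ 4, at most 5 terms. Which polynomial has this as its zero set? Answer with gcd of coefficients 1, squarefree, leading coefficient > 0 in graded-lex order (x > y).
First, degree: no degree-2 curve has this shape, so deg p = 3.
Then, checking where it meets the axes: it crosses the y-axis at the gridline y = 0; the x-axis gridline crossings are at x ∈ {0, 1}.
Finally, assembling these constraints gives the stated polynomial.

y^3 - x^2 + x*y + x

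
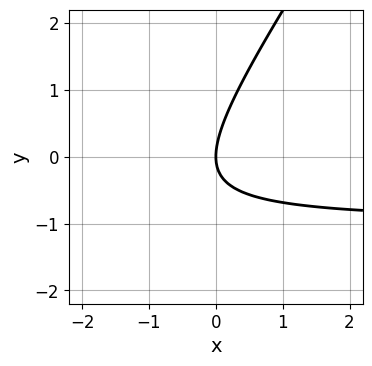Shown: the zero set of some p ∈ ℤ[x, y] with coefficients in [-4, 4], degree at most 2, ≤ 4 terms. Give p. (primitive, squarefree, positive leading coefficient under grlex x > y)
3*x*y - 2*y^2 + 3*x

(a) deg p = 2.
(b) Observable constraints: one x-axis crossing is at x = 0; it crosses the y-axis at the gridline y = 0.
(c) Assembling these constraints gives the stated polynomial.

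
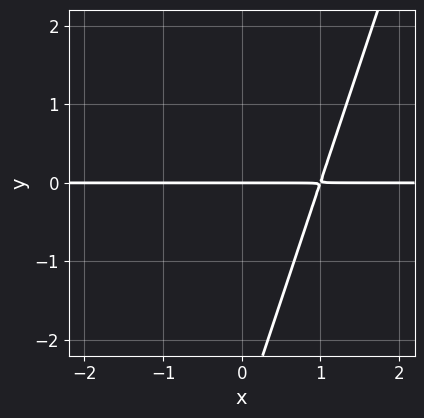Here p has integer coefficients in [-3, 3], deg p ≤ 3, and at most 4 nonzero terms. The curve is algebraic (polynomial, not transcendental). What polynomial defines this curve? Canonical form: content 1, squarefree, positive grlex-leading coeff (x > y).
Degree: the shape is more complex than any degree-1 curve, so deg p = 2.
Against the integer gridlines: it crosses the y-axis at the gridline y = 0; every point of the x-axis in the box is on the curve.
Putting this together gives p.

3*x*y - y^2 - 3*y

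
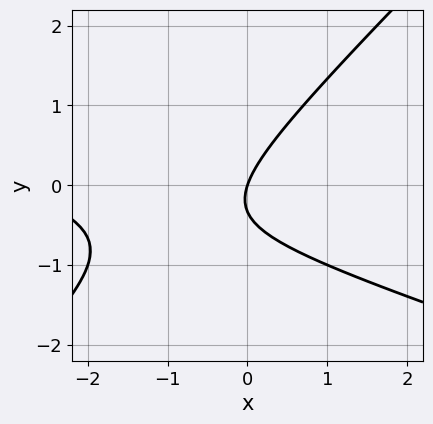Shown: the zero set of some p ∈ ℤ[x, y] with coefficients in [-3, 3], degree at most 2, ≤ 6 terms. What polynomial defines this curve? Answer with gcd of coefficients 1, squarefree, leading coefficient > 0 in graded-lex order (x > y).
x^2 + 2*x*y - 3*y^2 + 3*x - y

1. Degree: a generic line meets the curve in up to 2 points, so deg p = 2.
2. From the visible intercepts: it meets the x-axis at x = 0 (among the integer gridlines); one y-axis crossing is at y = 0.
3. Matching integer coefficients to the picture gives p.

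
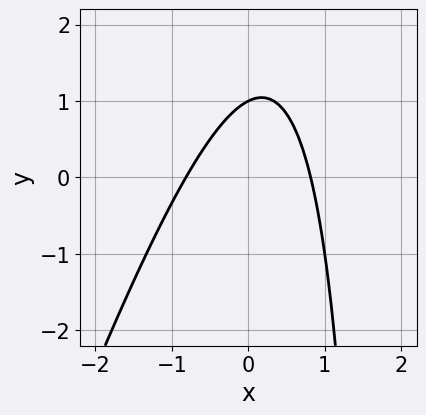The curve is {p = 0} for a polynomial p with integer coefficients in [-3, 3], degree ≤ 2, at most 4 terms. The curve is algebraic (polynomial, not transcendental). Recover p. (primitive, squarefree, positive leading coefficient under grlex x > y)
(a) The degree is 2 — the shape is more complex than any degree-1 curve.
(b) Reading off the gridlines: it crosses the y-axis at the gridline y = 1.
(c) Putting this together gives p.

3*x^2 - x*y + 2*y - 2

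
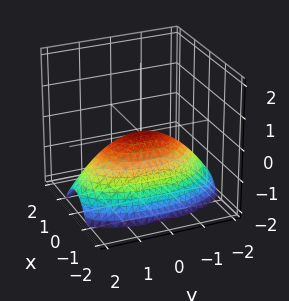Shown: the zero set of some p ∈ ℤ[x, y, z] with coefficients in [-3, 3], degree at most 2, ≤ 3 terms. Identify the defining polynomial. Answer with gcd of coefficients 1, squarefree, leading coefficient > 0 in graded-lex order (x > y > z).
1. Degree: a paraboloid; a quadric, so deg p = 2.
2. Symmetries: the x ↦ −x reflection is a symmetry, so x appears only in even powers; the y ↦ −y reflection is a symmetry, so y appears only in even powers.
3. From the visible intercepts: it crosses the x-axis at the gridline x = 0; one z-axis crossing is at z = 0; it meets the y-axis at y = 0 (among the integer gridlines).
4. Assembling these constraints gives the stated polynomial.

3*x^2 + y^2 + 3*z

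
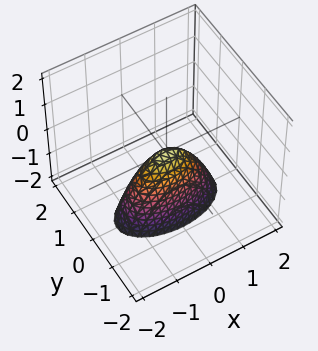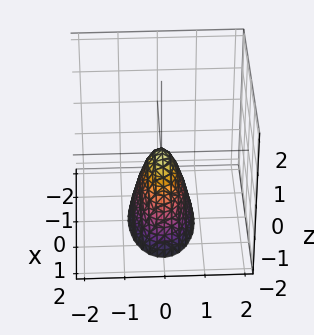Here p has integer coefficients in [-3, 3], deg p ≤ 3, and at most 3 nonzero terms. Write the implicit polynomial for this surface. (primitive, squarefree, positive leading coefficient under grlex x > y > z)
Degree: a single bowl opening along one axis; a quadric, so deg p = 2.
Symmetries: it's symmetric under x → −x, forcing even powers of x; the y ↦ −y reflection is a symmetry, so y appears only in even powers.
From the axis intercepts and sections: it crosses the y-axis at the gridline y = 0; it meets the z-axis at z = 0 (among the integer gridlines).
Putting this together gives p.

x^2 + 3*y^2 + z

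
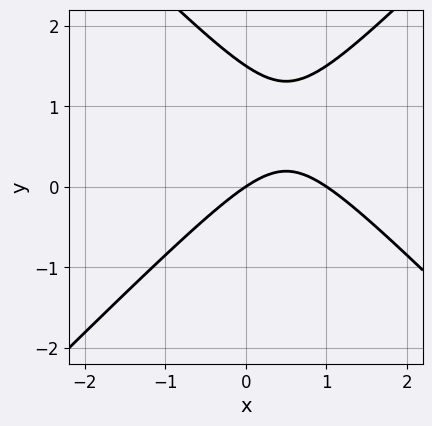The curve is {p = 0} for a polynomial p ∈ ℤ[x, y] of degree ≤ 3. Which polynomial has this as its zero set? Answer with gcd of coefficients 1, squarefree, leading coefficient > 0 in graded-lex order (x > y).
First, the degree is 2 — no degree-1 curve has this shape.
Next, observable constraints: one y-axis crossing is at y = 0; the x-axis gridline crossings are at x ∈ {0, 1}.
Finally, these observations pin down the coefficients.

2*x^2 - 2*y^2 - 2*x + 3*y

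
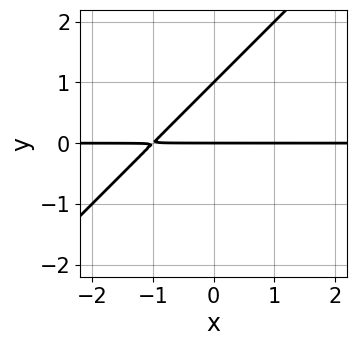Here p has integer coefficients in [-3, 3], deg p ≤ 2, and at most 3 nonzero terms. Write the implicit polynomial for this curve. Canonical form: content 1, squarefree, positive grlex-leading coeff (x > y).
(a) deg p = 2. The shape is more complex than any degree-1 curve.
(b) Observable constraints: the y-axis gridline crossings are at y ∈ {0, 1}; the visible x-axis segment lies entirely on the curve.
(c) Assembling these constraints gives the stated polynomial.

x*y - y^2 + y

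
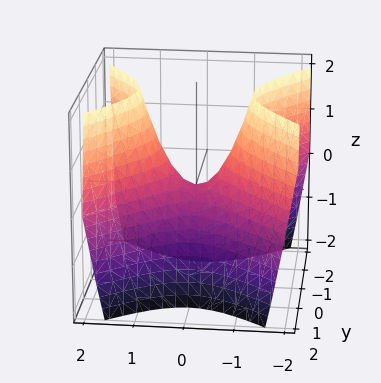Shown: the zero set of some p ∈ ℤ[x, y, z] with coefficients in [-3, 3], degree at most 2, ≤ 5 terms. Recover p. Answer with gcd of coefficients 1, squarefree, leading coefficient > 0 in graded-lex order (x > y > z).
3*x^2 - 3*y^2 - 2*z

(a) Degree: a saddle surface; a quadric, so deg p = 2.
(b) Symmetries: mirror symmetry y ↦ −y ⇒ only even powers of y; the x ↦ −x reflection is a symmetry, so x appears only in even powers.
(c) Checking where it meets the axes: it meets the y-axis at y = 0 (among the integer gridlines); it crosses the x-axis at the gridline x = 0.
(d) Fitting integer coefficients to these (and the overall shape) gives p.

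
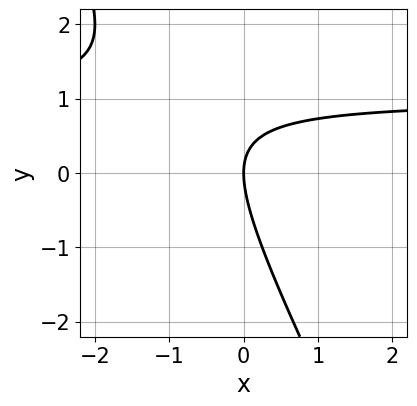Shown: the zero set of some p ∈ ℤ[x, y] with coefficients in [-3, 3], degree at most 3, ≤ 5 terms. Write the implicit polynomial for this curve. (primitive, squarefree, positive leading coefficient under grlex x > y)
2*x*y + y^2 - 2*x

deg p = 2.
Checking where it meets the axes: one x-axis crossing is at x = 0; it meets the y-axis at y = 0 (among the integer gridlines).
Putting this together gives p.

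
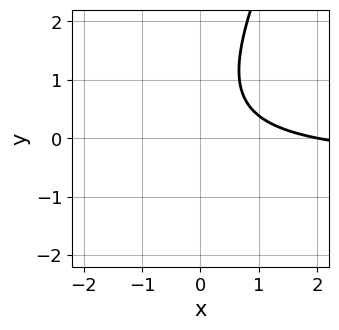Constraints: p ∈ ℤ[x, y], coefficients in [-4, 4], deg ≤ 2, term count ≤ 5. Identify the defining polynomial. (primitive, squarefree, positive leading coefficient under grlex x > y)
First, the degree is 2 — a generic line meets the curve in up to 2 points.
Next, from the axis intercepts and sections: it misses every integer gridline on the y-axis; one x-axis crossing is at x = 2.
Finally, solving for integer coefficients yields p as stated.

2*x*y - y^2 + x + y - 2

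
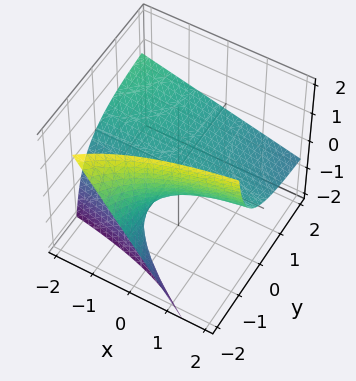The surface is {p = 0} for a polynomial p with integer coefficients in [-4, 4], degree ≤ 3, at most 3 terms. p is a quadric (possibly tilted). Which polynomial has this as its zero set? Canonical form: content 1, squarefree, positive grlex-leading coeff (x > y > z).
x*y + 2*y*z + 3*z

(a) The degree is 2 — no degree-1 surface has this shape.
(b) Reading off the gridlines: every point of the y-axis in the box is on the surface; it meets the z-axis at z = 0 (among the integer gridlines); the visible x-axis segment lies entirely on the surface.
(c) Assembling these constraints gives the stated polynomial.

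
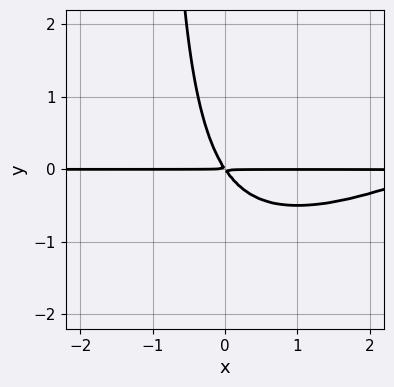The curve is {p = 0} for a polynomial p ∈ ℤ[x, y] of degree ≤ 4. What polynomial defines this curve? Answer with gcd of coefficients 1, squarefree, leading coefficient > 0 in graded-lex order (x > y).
x^2*y - 2*x*y^2 - 3*x*y - 2*y^2

First, deg p = 3.
Next, checking where it meets the axes: every point of the x-axis in the box is on the curve.
Finally, the integer polynomial consistent with all of this is the stated p.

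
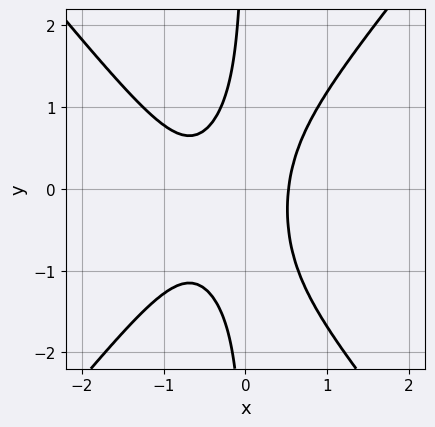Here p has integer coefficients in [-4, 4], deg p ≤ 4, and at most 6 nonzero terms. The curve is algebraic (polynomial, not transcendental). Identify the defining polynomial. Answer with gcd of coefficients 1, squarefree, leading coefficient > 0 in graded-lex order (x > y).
First, degree: no degree-2 curve has this shape, so deg p = 3.
Next, observable constraints: no y-intercept at any integer in the box.
Finally, fitting integer coefficients to these (and the overall shape) gives p.

3*x^3 - 2*x*y^2 + 2*x^2 - x*y - 1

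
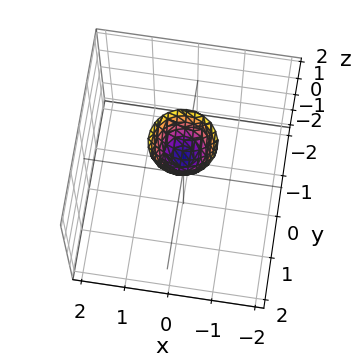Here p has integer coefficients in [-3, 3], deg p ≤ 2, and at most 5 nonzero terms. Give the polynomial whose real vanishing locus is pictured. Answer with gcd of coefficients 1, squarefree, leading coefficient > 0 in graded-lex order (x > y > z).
deg p = 2. A generic line meets the surface in up to 2 points.
Symmetries: rotational symmetry about the z-axis ⇒ p depends on x, y only through x² + y².
Checking where it meets the axes: it misses every integer gridline on the x-axis; it meets the z-axis at z = 1 (among the integer gridlines); a circular section at z = 2 has radius between 0 and 1.
Matching integer coefficients to the picture gives p.

2*x^2 + 2*y^2 - z + 1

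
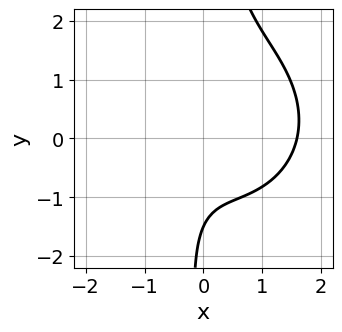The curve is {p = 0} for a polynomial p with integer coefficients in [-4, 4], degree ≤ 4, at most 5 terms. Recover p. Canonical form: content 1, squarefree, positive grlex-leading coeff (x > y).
2*x^3 + 2*x*y^2 - 2*x^2 - 2*y - 3

1. deg p = 3.
2. Putting this together gives p.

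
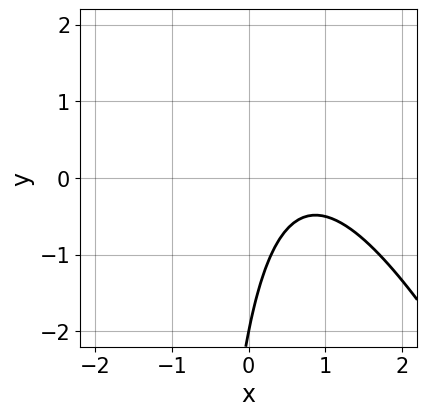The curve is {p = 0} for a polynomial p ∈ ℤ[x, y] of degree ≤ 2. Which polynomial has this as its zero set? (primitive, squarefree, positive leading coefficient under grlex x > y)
1. The degree is 2 — the shape is more complex than any degree-1 curve.
2. From the visible intercepts: it misses every integer gridline on the x-axis; one y-axis crossing is at y = -2.
3. Putting this together gives p.

2*x^2 + x*y - 3*x + y + 2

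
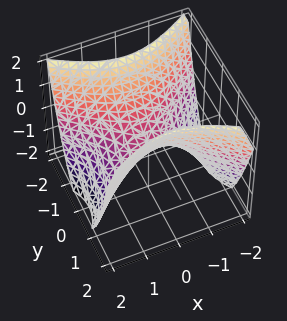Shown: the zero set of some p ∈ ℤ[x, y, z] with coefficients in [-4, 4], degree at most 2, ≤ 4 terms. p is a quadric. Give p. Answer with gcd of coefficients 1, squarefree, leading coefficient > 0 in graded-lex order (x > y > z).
2*x^2 - 3*y^2 + 3*z

First, the degree is 2 — a hyperbolic paraboloid; a quadric.
Next, symmetries: it's symmetric under x → −x, forcing even powers of x; mirror symmetry y ↦ −y ⇒ only even powers of y.
Then, from the axis intercepts and sections: one y-axis crossing is at y = 0; it meets the z-axis at z = 0 (among the integer gridlines).
Finally, these observations pin down the coefficients.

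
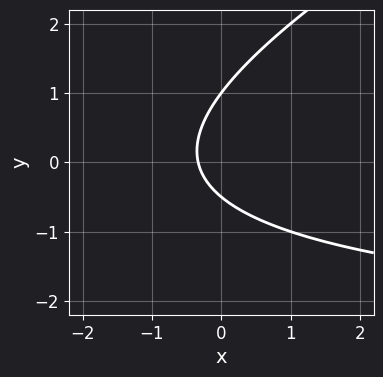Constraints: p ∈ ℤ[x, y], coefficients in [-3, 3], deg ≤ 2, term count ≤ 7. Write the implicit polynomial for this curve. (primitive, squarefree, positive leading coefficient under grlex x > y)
deg p = 2. The shape is more complex than any degree-1 curve.
From the visible intercepts: it crosses the y-axis at the gridline y = 1.
These observations pin down the coefficients.

x*y - 2*y^2 + 3*x + y + 1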